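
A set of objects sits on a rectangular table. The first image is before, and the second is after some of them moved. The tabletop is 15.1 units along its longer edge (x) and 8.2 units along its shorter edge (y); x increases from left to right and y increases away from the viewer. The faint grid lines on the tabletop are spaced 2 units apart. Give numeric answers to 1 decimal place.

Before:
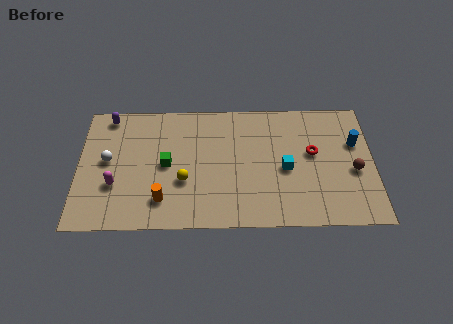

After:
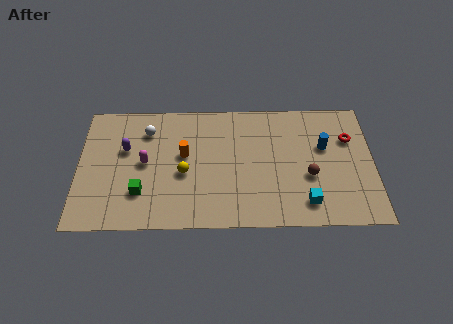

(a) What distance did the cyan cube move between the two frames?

2.4

The cyan cube moved from about (10.6, 3.7) to (11.6, 1.5), a distance of √(1.0² + 2.2²) ≈ 2.4.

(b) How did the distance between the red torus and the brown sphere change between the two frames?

+0.8

Before: roughly 2.4 units apart; after: 3.2. That's 0.8 units further apart.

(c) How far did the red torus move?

2.1

The red torus was near (12.0, 4.7) before and (13.9, 5.6) after, so it travelled √(1.9² + 0.9²) ≈ 2.1 units.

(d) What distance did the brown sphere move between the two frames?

2.3

The brown sphere moved from about (14.1, 3.5) to (11.8, 3.2), a distance of √(2.3² + 0.3²) ≈ 2.3.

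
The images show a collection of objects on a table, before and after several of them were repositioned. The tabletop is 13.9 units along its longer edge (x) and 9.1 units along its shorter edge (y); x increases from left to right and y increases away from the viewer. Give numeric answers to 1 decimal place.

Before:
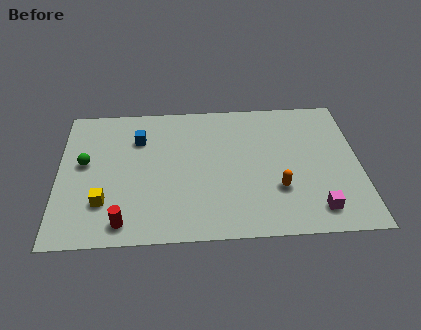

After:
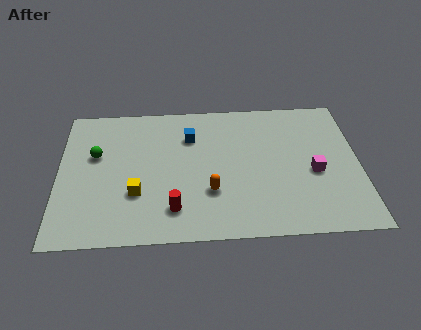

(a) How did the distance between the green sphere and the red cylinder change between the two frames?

+0.9

The distance was about 4.3 in the first image and 5.2 in the second, so they moved 0.9 units further apart.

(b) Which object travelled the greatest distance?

the orange capsule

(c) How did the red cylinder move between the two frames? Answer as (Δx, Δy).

(2.3, 0.7)

The red cylinder was at about (3.0, 1.2) and moved to about (5.3, 1.9).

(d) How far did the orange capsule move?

3.1

The orange capsule moved from about (10.1, 2.9) to (7.0, 2.9), a distance of √(3.1² + 0.0²) ≈ 3.1.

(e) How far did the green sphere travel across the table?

0.7

The green sphere moved from about (1.2, 5.1) to (1.7, 5.6), a distance of √(0.5² + 0.5²) ≈ 0.7.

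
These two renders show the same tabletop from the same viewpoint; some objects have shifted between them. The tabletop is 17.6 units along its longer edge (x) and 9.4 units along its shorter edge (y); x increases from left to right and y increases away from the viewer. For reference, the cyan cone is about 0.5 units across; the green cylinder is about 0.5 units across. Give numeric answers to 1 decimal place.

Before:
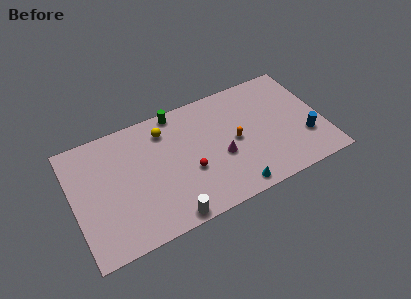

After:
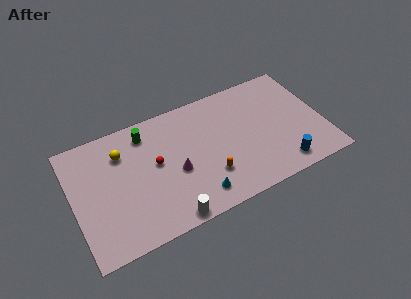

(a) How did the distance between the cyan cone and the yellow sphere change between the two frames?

-0.5

The distance was about 7.7 in the first image and 7.2 in the second, so they moved 0.5 units closer together.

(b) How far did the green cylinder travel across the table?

2.4

From (7.7, 8.6) to (5.4, 7.8), the green cylinder covered √(2.3² + 0.8²) ≈ 2.4 units.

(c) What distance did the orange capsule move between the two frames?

2.8

The orange capsule was near (11.4, 4.6) before and (9.3, 2.7) after, so it travelled √(2.1² + 1.9²) ≈ 2.8 units.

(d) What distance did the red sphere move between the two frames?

2.7

The red sphere was near (8.0, 3.6) before and (5.8, 5.2) after, so it travelled √(2.2² + 1.6²) ≈ 2.7 units.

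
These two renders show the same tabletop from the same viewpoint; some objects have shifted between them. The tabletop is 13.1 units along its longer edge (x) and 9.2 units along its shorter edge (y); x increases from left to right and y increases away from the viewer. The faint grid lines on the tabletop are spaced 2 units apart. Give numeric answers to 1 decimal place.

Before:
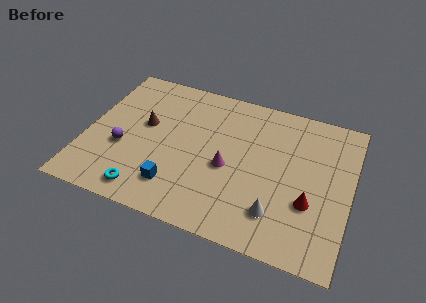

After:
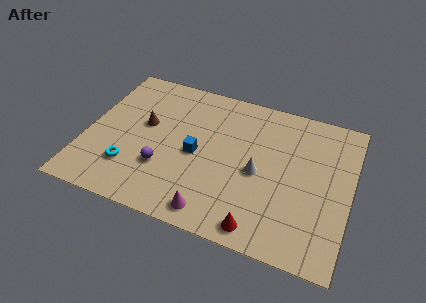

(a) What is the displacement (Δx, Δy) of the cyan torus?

(-0.9, 1.2)

From the two frames, the cyan torus sits at roughly (3.3, 1.2) before and (2.4, 2.4) after.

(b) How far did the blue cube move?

2.4

The blue cube was near (4.7, 2.0) before and (5.5, 4.3) after, so it travelled √(0.8² + 2.3²) ≈ 2.4 units.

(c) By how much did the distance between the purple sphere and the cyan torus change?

-1.0

The distance was about 2.7 in the first image and 1.7 in the second, so they moved 1.0 units closer together.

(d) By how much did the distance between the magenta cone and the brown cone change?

+1.2

The distance was about 4.5 in the first image and 5.7 in the second, so they moved 1.2 units further apart.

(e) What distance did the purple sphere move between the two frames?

2.2

The purple sphere moved from about (1.9, 3.5) to (4.0, 2.9), a distance of √(2.1² + 0.6²) ≈ 2.2.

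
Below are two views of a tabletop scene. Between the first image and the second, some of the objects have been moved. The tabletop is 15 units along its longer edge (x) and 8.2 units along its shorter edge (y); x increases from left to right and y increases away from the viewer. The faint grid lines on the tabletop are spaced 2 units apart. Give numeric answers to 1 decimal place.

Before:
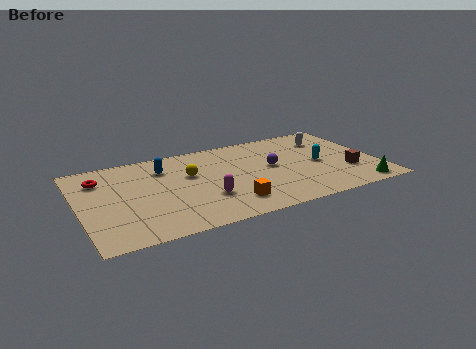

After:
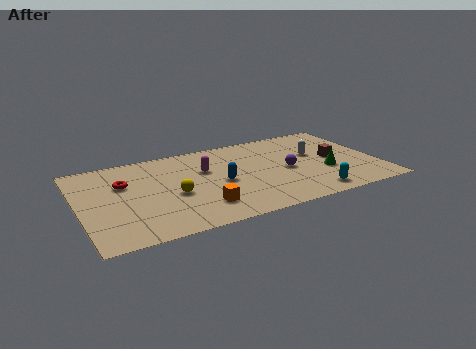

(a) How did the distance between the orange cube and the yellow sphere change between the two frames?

-1.8

Before: roughly 3.8 units apart; after: 2.0. That's 1.8 units closer together.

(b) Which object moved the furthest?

the blue capsule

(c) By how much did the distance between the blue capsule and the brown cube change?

-3.8

They were about 9.7 units apart before and 5.9 after — 3.8 units closer together.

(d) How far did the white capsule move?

1.6

The white capsule was near (12.9, 6.2) before and (12.0, 4.9) after, so it travelled √(0.9² + 1.3²) ≈ 1.6 units.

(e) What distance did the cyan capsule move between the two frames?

2.9

The cyan capsule was near (12.1, 3.9) before and (11.3, 1.1) after, so it travelled √(0.8² + 2.8²) ≈ 2.9 units.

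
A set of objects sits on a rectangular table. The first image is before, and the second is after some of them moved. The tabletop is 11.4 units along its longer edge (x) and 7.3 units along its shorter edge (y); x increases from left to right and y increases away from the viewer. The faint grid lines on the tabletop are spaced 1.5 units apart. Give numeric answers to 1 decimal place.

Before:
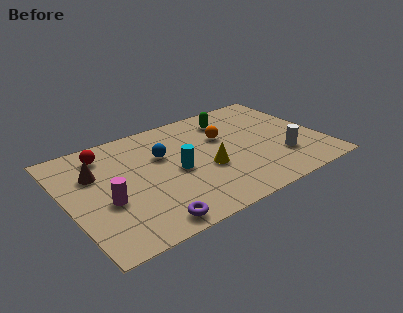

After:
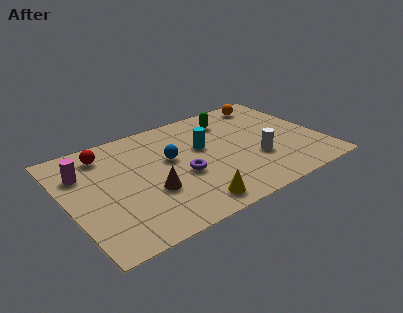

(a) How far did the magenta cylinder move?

2.4

The magenta cylinder moved from about (1.6, 2.9) to (0.9, 5.2), a distance of √(0.7² + 2.3²) ≈ 2.4.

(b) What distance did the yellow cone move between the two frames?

2.2

From (6.1, 2.9) to (5.0, 1.0), the yellow cone covered √(1.1² + 1.9²) ≈ 2.2 units.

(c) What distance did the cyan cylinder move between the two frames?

1.7

From (4.8, 3.4) to (6.2, 4.4), the cyan cylinder covered √(1.4² + 1.0²) ≈ 1.7 units.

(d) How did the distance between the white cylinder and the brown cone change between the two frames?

-3.7

The distance was about 8.5 in the first image and 4.8 in the second, so they moved 3.7 units closer together.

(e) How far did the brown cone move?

3.1

The brown cone moved from about (1.4, 4.9) to (3.5, 2.6), a distance of √(2.1² + 2.3²) ≈ 3.1.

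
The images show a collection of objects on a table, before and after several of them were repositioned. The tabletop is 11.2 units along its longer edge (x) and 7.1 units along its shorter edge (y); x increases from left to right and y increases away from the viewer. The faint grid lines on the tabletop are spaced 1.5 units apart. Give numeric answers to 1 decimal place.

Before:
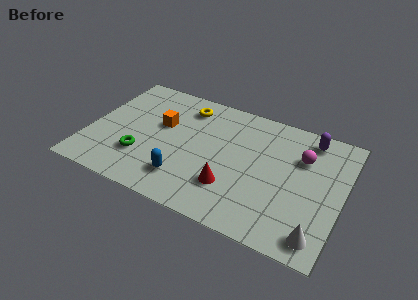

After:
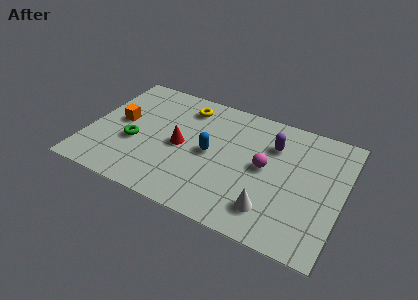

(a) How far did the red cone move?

2.8

The red cone moved from about (6.5, 2.0) to (4.1, 3.4), a distance of √(2.4² + 1.4²) ≈ 2.8.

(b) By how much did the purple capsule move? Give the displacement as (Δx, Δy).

(-1.5, -1.0)

The purple capsule started near (9.5, 6.1) and ended near (8.0, 5.1).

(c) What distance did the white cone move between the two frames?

2.2

The white cone was near (10.4, 1.0) before and (8.3, 1.5) after, so it travelled √(2.1² + 0.5²) ≈ 2.2 units.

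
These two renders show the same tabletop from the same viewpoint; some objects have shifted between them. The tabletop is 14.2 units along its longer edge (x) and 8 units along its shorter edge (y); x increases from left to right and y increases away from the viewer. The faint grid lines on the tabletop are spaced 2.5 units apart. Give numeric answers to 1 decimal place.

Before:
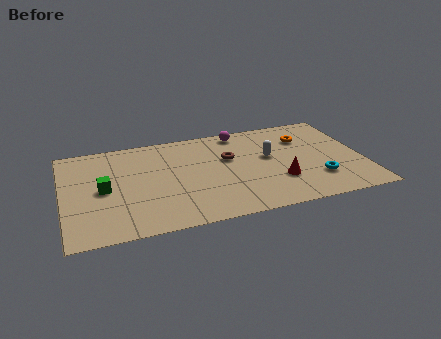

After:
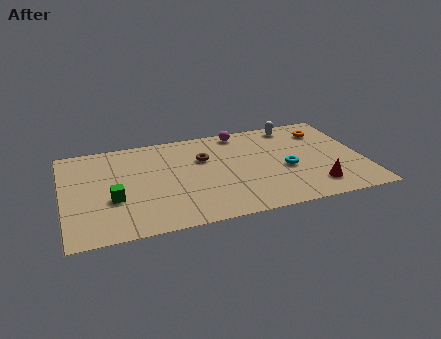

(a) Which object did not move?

the magenta sphere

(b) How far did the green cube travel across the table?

1.0

The green cube was near (1.9, 3.9) before and (2.3, 3.0) after, so it travelled √(0.4² + 0.9²) ≈ 1.0 units.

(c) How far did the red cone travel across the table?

1.8

From (10.1, 2.5) to (11.7, 1.6), the red cone covered √(1.6² + 0.9²) ≈ 1.8 units.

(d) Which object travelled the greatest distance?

the white capsule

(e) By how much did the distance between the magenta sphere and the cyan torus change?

-1.7

The distance was about 5.9 in the first image and 4.2 in the second, so they moved 1.7 units closer together.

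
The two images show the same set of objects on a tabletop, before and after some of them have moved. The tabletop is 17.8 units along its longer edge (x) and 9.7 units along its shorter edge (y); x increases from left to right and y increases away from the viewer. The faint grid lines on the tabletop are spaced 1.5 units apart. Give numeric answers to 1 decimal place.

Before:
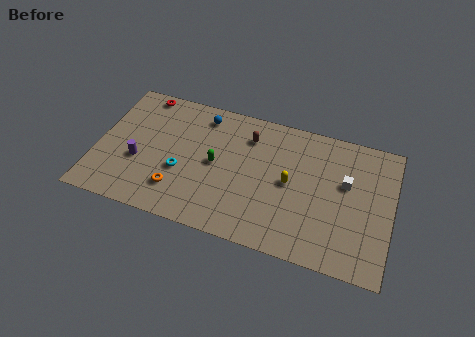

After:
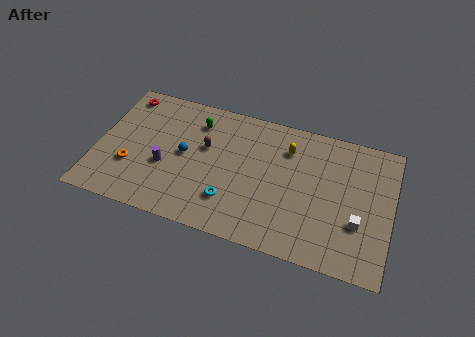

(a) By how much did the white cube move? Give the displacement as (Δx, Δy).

(0.9, -2.6)

From the two frames, the white cube sits at roughly (15.0, 5.9) before and (15.9, 3.3) after.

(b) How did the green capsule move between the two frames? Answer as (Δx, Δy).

(-1.4, 2.7)

The green capsule was at about (7.2, 4.9) and moved to about (5.8, 7.6).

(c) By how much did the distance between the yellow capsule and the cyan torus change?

-0.9

Before: roughly 6.6 units apart; after: 5.7. That's 0.9 units closer together.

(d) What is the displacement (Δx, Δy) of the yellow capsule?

(-0.3, 2.4)

The yellow capsule was at about (11.7, 4.9) and moved to about (11.4, 7.3).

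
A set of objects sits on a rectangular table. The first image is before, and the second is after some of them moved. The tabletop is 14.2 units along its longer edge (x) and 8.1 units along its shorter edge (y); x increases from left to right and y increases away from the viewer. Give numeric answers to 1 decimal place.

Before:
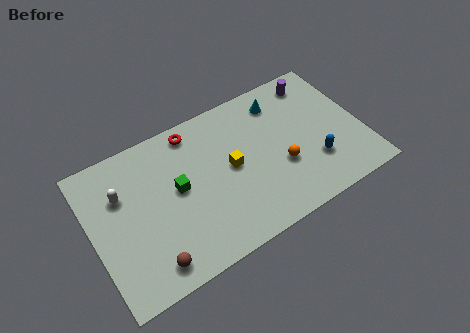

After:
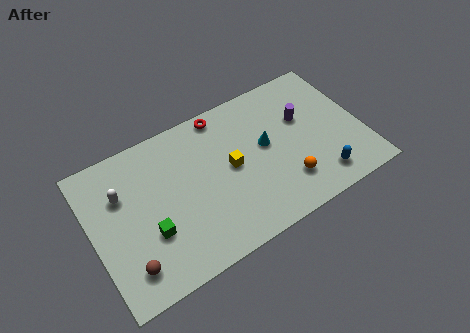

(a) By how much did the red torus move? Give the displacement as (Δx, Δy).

(1.6, 0.2)

From the two frames, the red torus sits at roughly (5.7, 7.1) before and (7.3, 7.3) after.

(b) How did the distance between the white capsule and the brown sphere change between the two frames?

-0.5

The distance was about 4.4 in the first image and 3.9 in the second, so they moved 0.5 units closer together.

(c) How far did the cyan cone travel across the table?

2.4

From (10.3, 6.6) to (9.2, 4.5), the cyan cone covered √(1.1² + 2.1²) ≈ 2.4 units.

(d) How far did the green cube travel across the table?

2.3

From (4.5, 4.4) to (2.8, 2.8), the green cube covered √(1.7² + 1.6²) ≈ 2.3 units.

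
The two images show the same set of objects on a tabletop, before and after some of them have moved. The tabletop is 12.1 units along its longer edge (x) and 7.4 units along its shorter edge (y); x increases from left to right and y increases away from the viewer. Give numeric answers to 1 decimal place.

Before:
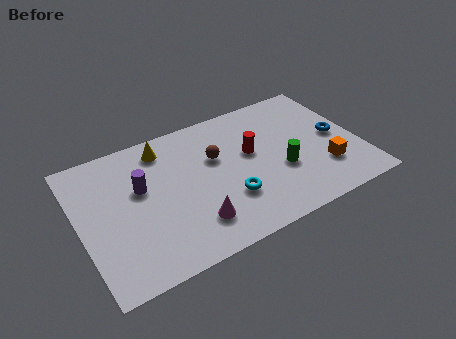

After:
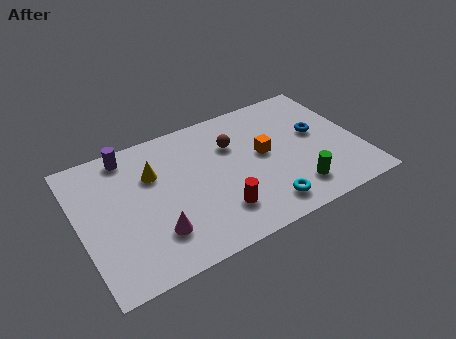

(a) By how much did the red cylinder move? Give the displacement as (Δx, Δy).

(-1.8, -2.5)

The red cylinder started near (7.5, 4.3) and ended near (5.7, 1.8).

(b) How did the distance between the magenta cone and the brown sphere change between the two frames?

+1.7

Before: roughly 3.3 units apart; after: 5.0. That's 1.7 units further apart.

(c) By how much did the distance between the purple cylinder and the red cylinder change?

+0.9

Before: roughly 4.8 units apart; after: 5.7. That's 0.9 units further apart.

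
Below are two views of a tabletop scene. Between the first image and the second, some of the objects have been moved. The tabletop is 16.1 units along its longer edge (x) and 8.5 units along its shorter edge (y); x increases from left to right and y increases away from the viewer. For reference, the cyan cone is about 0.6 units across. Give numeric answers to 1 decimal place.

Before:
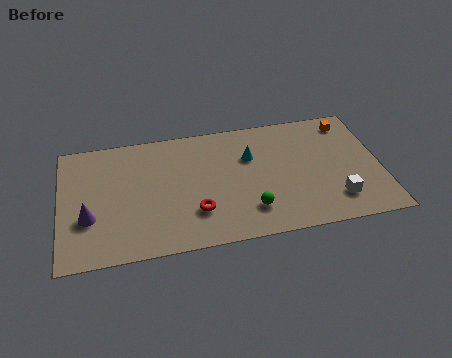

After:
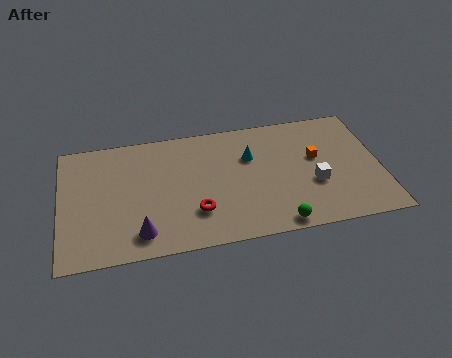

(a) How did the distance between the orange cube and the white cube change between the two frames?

-3.6

Before: roughly 5.4 units apart; after: 1.8. That's 3.6 units closer together.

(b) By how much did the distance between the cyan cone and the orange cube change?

-1.9

The distance was about 5.3 in the first image and 3.4 in the second, so they moved 1.9 units closer together.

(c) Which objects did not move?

the cyan cone and the red torus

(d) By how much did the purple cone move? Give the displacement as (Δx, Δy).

(2.5, -1.5)

The purple cone was at about (1.4, 3.0) and moved to about (3.9, 1.5).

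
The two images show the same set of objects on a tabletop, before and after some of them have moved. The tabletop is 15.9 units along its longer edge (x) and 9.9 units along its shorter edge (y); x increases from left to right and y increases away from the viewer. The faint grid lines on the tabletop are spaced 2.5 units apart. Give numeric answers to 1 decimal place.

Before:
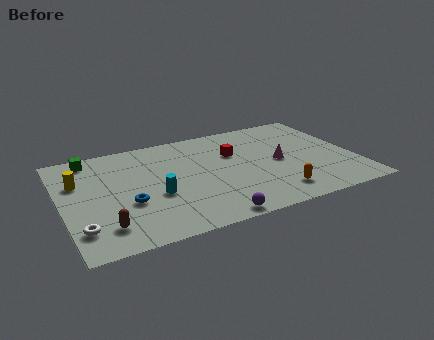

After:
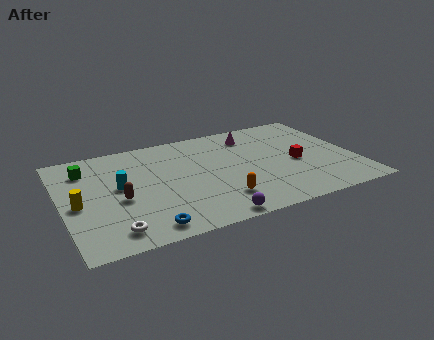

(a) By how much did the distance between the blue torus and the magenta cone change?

+1.0

Before: roughly 8.5 units apart; after: 9.5. That's 1.0 units further apart.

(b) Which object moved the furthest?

the red cube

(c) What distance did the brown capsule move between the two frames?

2.4

From (2.0, 2.0) to (3.0, 4.2), the brown capsule covered √(1.0² + 2.2²) ≈ 2.4 units.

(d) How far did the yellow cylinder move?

2.1

From (1.0, 6.6) to (0.8, 4.5), the yellow cylinder covered √(0.2² + 2.1²) ≈ 2.1 units.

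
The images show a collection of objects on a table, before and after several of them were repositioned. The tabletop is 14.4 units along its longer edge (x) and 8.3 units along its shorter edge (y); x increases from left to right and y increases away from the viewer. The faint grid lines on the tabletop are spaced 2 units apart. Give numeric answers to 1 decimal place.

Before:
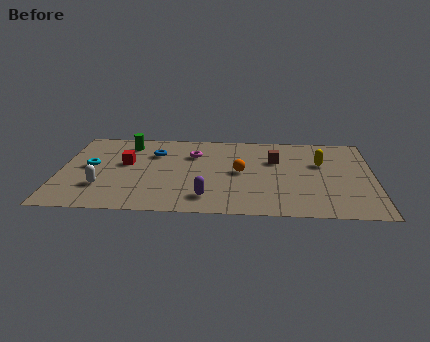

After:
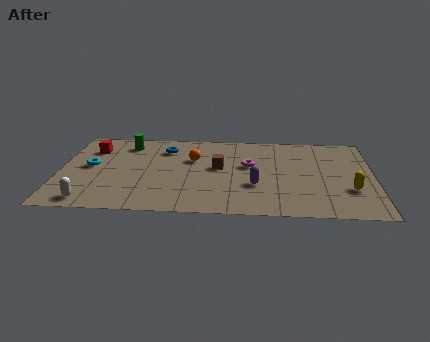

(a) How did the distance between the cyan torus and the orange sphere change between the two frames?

-2.1

The distance was about 6.9 in the first image and 4.8 in the second, so they moved 2.1 units closer together.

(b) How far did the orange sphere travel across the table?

2.5

The orange sphere moved from about (8.3, 4.2) to (6.1, 5.4), a distance of √(2.2² + 1.2²) ≈ 2.5.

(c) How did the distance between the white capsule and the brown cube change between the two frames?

-1.7

Before: roughly 8.5 units apart; after: 6.8. That's 1.7 units closer together.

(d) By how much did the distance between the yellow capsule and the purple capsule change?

-2.1

The distance was about 6.4 in the first image and 4.3 in the second, so they moved 2.1 units closer together.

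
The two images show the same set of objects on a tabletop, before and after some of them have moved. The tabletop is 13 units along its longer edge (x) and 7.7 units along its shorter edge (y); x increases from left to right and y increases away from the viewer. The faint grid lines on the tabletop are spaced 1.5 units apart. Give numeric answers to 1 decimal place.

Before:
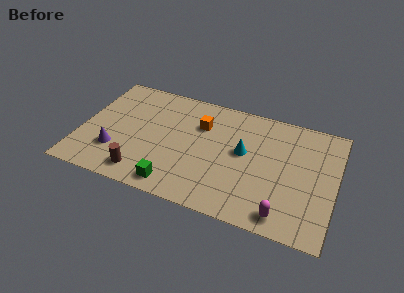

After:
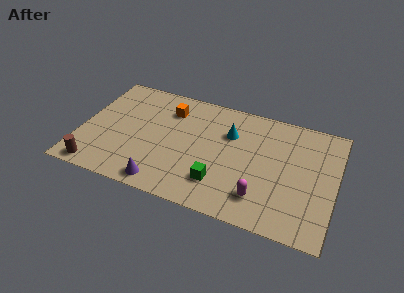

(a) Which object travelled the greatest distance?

the purple cone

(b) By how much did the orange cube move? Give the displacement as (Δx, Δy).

(-1.7, 0.5)

From the two frames, the orange cube sits at roughly (6.0, 5.4) before and (4.3, 5.9) after.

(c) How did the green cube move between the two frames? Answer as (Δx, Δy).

(2.2, 0.9)

The green cube started near (5.1, 1.0) and ended near (7.3, 1.9).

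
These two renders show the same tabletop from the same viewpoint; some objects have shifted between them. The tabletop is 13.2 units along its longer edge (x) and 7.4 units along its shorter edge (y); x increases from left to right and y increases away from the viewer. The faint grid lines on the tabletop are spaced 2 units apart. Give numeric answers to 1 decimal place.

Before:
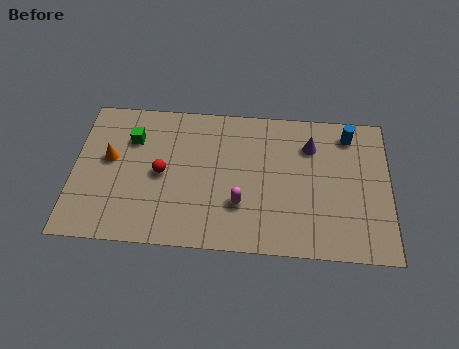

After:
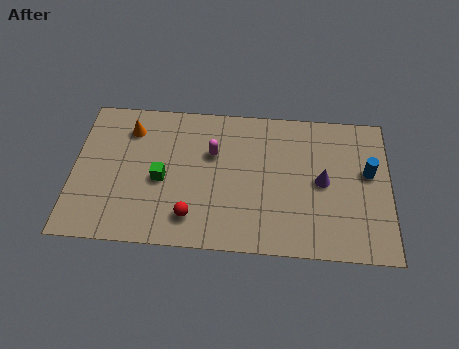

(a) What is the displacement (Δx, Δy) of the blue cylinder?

(0.8, -1.9)

The blue cylinder started near (11.5, 6.2) and ended near (12.3, 4.3).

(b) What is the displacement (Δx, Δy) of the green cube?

(1.3, -2.0)

The green cube was at about (2.4, 5.3) and moved to about (3.7, 3.3).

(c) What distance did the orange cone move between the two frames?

1.8

The orange cone was near (1.5, 4.2) before and (2.3, 5.8) after, so it travelled √(0.8² + 1.6²) ≈ 1.8 units.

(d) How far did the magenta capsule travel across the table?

2.8

The magenta capsule was near (7.0, 2.3) before and (5.8, 4.8) after, so it travelled √(1.2² + 2.5²) ≈ 2.8 units.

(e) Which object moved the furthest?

the magenta capsule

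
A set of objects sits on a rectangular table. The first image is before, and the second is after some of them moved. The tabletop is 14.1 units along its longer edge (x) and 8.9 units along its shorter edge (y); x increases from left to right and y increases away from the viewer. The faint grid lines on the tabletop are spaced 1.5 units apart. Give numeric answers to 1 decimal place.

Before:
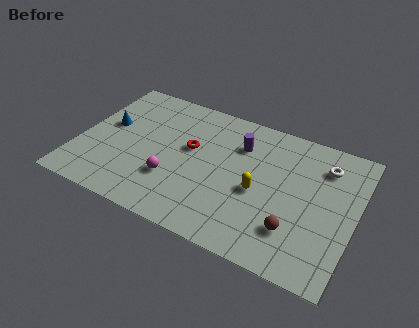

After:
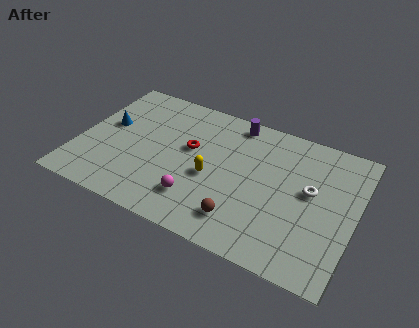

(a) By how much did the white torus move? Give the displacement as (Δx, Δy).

(-0.5, -1.9)

The white torus started near (12.3, 6.9) and ended near (11.8, 5.0).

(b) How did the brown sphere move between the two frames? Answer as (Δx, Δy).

(-2.6, -0.5)

From the two frames, the brown sphere sits at roughly (11.3, 2.3) before and (8.7, 1.8) after.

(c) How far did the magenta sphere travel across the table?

1.6

From (5.0, 2.8) to (6.4, 2.1), the magenta sphere covered √(1.4² + 0.7²) ≈ 1.6 units.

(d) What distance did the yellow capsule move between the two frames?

2.4

The yellow capsule was near (9.3, 3.9) before and (6.9, 3.8) after, so it travelled √(2.4² + 0.1²) ≈ 2.4 units.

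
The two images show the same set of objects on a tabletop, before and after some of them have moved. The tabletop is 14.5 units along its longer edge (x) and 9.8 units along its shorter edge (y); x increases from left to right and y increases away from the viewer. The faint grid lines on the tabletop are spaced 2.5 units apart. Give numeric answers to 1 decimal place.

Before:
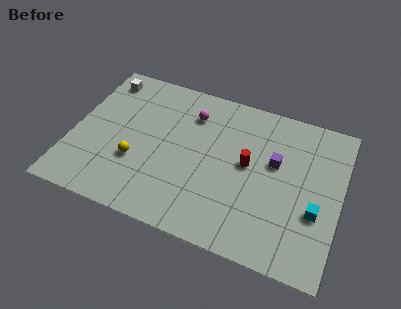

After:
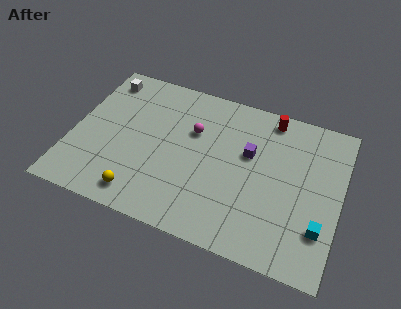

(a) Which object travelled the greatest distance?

the red cylinder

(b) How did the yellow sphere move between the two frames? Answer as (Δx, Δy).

(0.5, -2.0)

The yellow sphere started near (3.6, 3.4) and ended near (4.1, 1.4).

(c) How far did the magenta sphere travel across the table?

1.1

From (6.2, 7.5) to (6.4, 6.4), the magenta sphere covered √(0.2² + 1.1²) ≈ 1.1 units.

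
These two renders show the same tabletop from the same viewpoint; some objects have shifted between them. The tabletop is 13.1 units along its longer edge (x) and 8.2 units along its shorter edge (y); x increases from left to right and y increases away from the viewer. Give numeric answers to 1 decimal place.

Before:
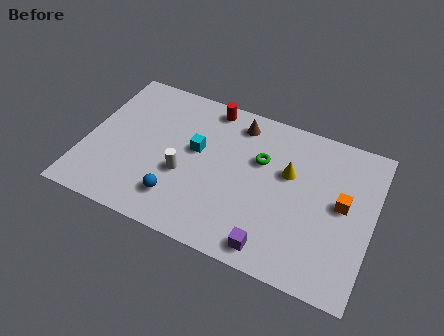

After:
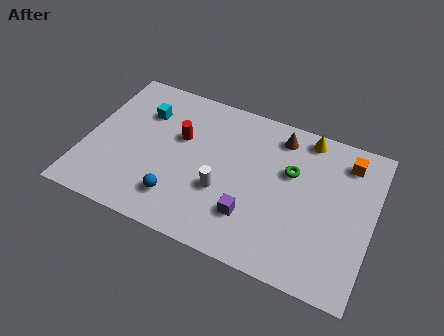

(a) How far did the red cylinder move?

2.5

The red cylinder was near (5.3, 7.3) before and (4.2, 5.1) after, so it travelled √(1.1² + 2.2²) ≈ 2.5 units.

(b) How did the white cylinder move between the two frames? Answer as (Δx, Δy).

(1.8, -0.2)

The white cylinder was at about (4.6, 3.2) and moved to about (6.4, 3.0).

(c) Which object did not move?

the blue sphere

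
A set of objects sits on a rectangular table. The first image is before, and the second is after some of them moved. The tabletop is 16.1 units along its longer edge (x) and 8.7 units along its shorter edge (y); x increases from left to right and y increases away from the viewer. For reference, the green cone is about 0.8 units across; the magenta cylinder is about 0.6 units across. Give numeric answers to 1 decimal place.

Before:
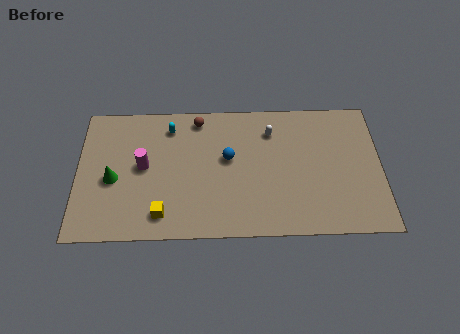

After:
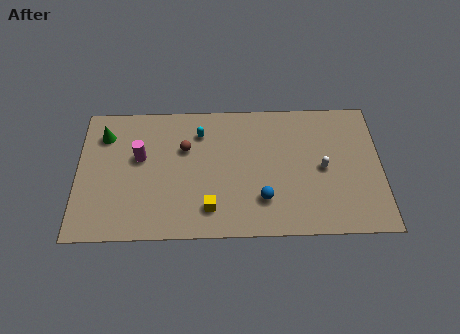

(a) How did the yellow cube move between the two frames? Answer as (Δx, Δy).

(2.5, 0.3)

The yellow cube started near (4.5, 1.5) and ended near (7.0, 1.8).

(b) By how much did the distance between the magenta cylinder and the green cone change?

+0.6

They were about 1.8 units apart before and 2.4 after — 0.6 units further apart.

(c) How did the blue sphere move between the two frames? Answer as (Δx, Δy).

(1.8, -2.7)

The blue sphere was at about (8.0, 5.0) and moved to about (9.8, 2.3).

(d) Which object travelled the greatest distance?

the white capsule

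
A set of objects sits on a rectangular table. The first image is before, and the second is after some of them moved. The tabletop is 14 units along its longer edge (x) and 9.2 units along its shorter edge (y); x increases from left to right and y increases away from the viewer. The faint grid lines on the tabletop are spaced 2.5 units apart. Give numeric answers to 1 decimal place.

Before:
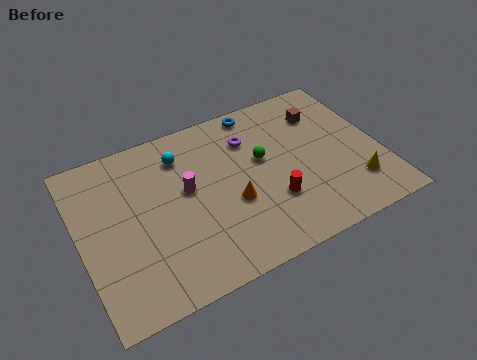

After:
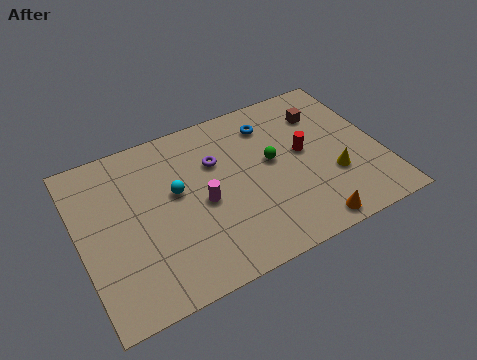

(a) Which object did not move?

the brown cube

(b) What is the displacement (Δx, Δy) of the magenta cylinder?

(0.6, -1.0)

The magenta cylinder was at about (5.0, 5.2) and moved to about (5.6, 4.2).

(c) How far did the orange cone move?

4.2

From (6.9, 3.6) to (10.1, 0.9), the orange cone covered √(3.2² + 2.7²) ≈ 4.2 units.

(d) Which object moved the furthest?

the orange cone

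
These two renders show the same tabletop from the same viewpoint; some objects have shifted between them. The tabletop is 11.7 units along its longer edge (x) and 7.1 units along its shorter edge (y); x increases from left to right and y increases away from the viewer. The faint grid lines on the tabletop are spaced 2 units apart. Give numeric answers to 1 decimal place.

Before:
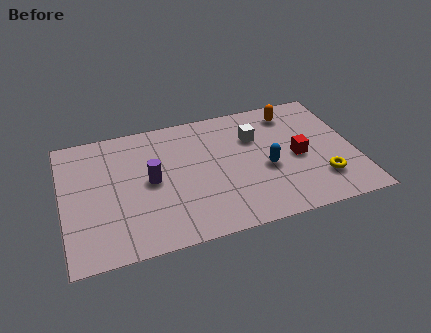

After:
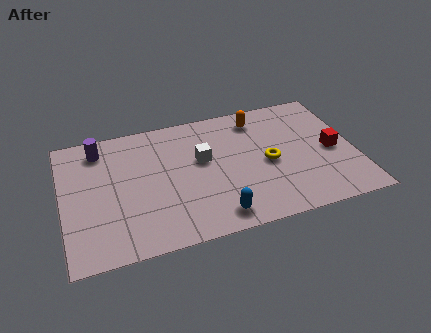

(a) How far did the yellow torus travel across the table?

2.5

From (10.2, 1.8) to (8.2, 3.3), the yellow torus covered √(2.0² + 1.5²) ≈ 2.5 units.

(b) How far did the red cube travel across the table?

1.4

The red cube moved from about (9.4, 3.3) to (10.8, 3.3), a distance of √(1.4² + 0.0²) ≈ 1.4.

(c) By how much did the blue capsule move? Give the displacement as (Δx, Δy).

(-2.2, -2.0)

From the two frames, the blue capsule sits at roughly (8.1, 3.0) before and (5.9, 1.0) after.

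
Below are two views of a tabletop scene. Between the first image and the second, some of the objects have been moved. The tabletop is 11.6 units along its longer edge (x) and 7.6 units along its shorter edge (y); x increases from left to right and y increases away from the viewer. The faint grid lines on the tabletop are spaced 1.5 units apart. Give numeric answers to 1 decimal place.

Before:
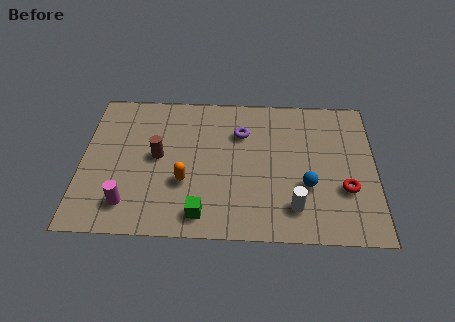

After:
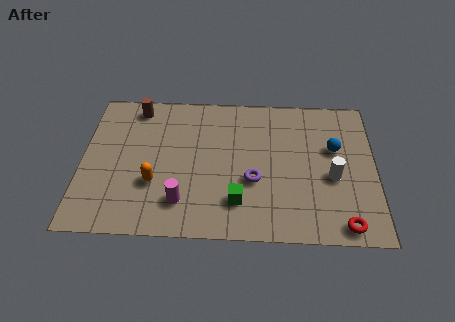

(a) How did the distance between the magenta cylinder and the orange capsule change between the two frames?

-1.1

They were about 2.5 units apart before and 1.4 after — 1.1 units closer together.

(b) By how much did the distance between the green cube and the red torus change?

-1.6

The distance was about 5.8 in the first image and 4.2 in the second, so they moved 1.6 units closer together.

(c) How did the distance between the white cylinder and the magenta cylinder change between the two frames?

-0.4

The distance was about 6.5 in the first image and 6.1 in the second, so they moved 0.4 units closer together.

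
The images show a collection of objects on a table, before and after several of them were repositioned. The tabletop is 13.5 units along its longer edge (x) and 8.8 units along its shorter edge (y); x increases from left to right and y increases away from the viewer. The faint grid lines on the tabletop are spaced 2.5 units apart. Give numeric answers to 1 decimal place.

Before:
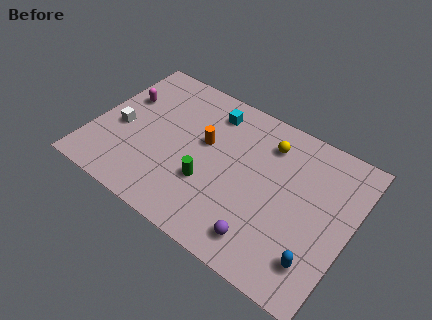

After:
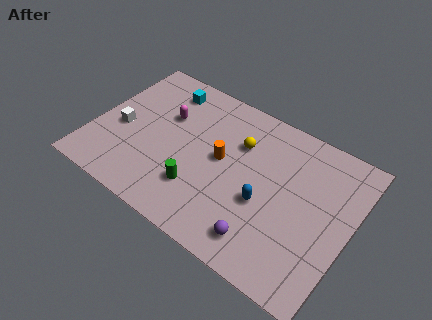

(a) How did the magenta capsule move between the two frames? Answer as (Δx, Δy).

(2.3, 0.0)

The magenta capsule started near (1.2, 5.7) and ended near (3.5, 5.7).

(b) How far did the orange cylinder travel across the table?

1.1

From (5.7, 5.2) to (6.7, 4.7), the orange cylinder covered √(1.0² + 0.5²) ≈ 1.1 units.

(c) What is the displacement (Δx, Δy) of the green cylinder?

(-0.4, -0.6)

From the two frames, the green cylinder sits at roughly (6.3, 3.0) before and (5.9, 2.4) after.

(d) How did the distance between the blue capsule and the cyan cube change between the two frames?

-1.2

Before: roughly 8.4 units apart; after: 7.2. That's 1.2 units closer together.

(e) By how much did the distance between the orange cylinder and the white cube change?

+0.9

They were about 4.5 units apart before and 5.4 after — 0.9 units further apart.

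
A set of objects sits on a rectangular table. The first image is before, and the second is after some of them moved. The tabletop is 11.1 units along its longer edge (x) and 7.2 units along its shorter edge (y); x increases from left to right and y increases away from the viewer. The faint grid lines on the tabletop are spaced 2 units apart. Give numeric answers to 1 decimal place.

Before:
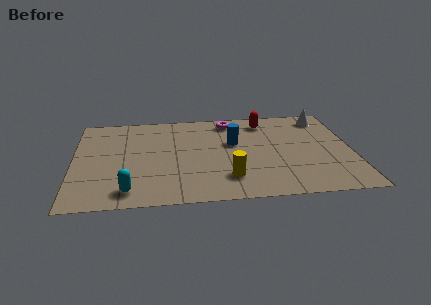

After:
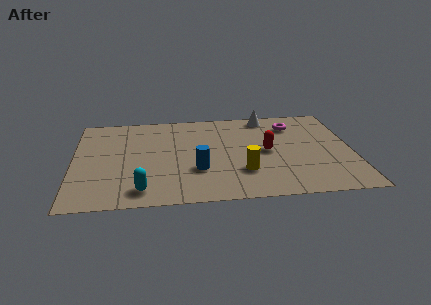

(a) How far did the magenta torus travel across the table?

2.6

From (6.3, 6.2) to (8.8, 5.6), the magenta torus covered √(2.5² + 0.6²) ≈ 2.6 units.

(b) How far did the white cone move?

2.3

The white cone moved from about (10.1, 6.1) to (7.8, 6.4), a distance of √(2.3² + 0.3²) ≈ 2.3.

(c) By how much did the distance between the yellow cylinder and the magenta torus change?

-0.4

They were about 4.5 units apart before and 4.1 after — 0.4 units closer together.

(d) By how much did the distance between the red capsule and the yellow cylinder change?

-2.8

Before: roughly 4.6 units apart; after: 1.8. That's 2.8 units closer together.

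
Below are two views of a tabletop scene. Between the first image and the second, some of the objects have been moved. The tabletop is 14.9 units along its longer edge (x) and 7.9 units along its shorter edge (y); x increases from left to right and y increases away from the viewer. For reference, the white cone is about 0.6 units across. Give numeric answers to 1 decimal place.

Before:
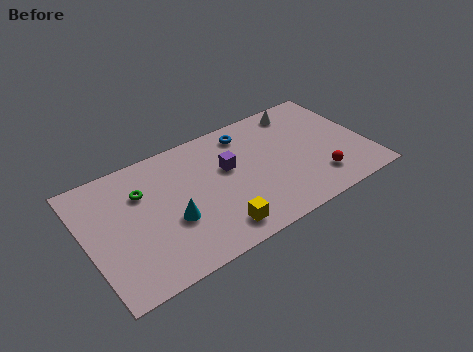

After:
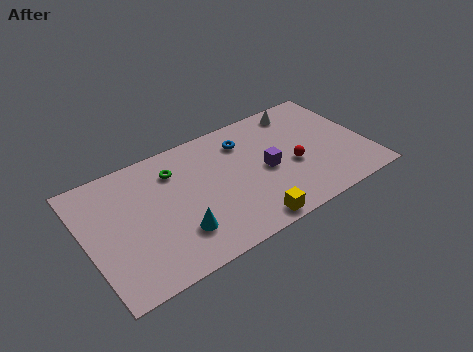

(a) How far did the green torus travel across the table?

1.9

From (3.1, 5.5) to (4.9, 6.0), the green torus covered √(1.8² + 0.5²) ≈ 1.9 units.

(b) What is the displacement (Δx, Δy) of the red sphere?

(-1.1, 1.5)

From the two frames, the red sphere sits at roughly (12.0, 1.8) before and (10.9, 3.3) after.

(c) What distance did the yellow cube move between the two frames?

1.7

From (6.4, 1.3) to (8.0, 0.8), the yellow cube covered √(1.6² + 0.5²) ≈ 1.7 units.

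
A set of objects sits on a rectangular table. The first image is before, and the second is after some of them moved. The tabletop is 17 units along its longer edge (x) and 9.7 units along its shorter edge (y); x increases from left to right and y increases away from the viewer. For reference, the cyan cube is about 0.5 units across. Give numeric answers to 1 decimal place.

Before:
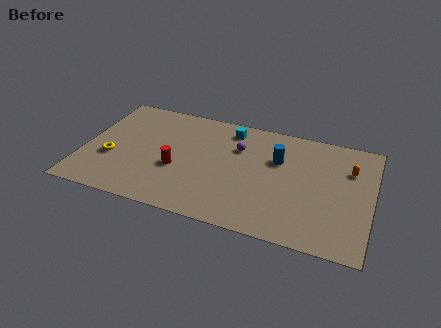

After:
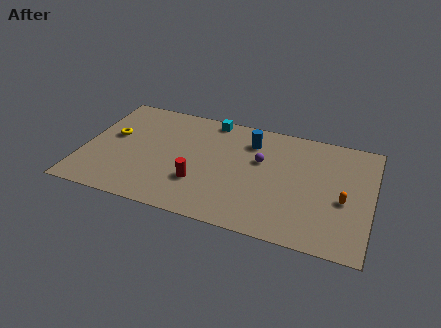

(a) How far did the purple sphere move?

1.6

The purple sphere moved from about (9.0, 6.7) to (10.4, 6.0), a distance of √(1.4² + 0.7²) ≈ 1.6.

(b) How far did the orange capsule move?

2.7

From (15.6, 6.8) to (15.4, 4.1), the orange capsule covered √(0.2² + 2.7²) ≈ 2.7 units.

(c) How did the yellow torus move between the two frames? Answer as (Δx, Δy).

(-0.1, 2.0)

From the two frames, the yellow torus sits at roughly (1.7, 3.6) before and (1.6, 5.6) after.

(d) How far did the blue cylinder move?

2.0

The blue cylinder was near (11.4, 6.4) before and (9.7, 7.5) after, so it travelled √(1.7² + 1.1²) ≈ 2.0 units.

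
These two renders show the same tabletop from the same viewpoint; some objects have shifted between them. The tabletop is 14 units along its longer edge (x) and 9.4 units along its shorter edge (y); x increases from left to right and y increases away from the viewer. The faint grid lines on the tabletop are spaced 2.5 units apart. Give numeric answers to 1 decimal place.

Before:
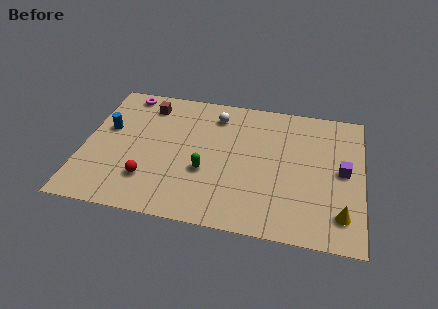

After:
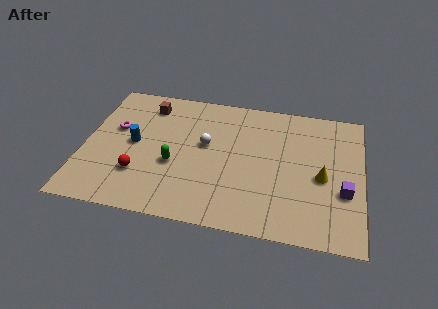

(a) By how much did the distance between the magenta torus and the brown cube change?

+1.1

They were about 1.4 units apart before and 2.5 after — 1.1 units further apart.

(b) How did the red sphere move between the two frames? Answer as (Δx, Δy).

(-0.5, 0.3)

From the two frames, the red sphere sits at roughly (3.4, 2.4) before and (2.9, 2.7) after.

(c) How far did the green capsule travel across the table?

1.6

The green capsule was near (6.2, 3.5) before and (4.6, 3.7) after, so it travelled √(1.6² + 0.2²) ≈ 1.6 units.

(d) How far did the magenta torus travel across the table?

2.7

The magenta torus was near (1.8, 8.4) before and (1.5, 5.7) after, so it travelled √(0.3² + 2.7²) ≈ 2.7 units.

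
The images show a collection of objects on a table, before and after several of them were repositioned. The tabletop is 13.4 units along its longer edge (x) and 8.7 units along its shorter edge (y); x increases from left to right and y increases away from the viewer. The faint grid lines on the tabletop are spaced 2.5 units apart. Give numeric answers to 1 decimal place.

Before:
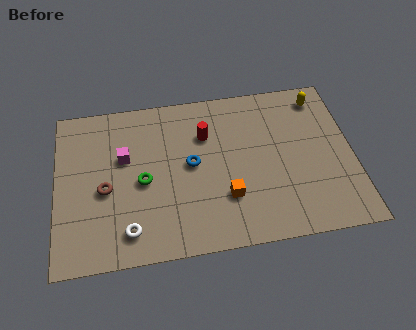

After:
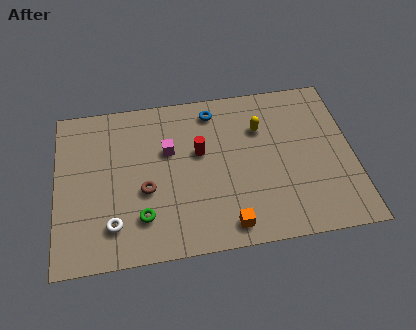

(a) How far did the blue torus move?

3.0

The blue torus moved from about (6.1, 4.6) to (7.2, 7.4), a distance of √(1.1² + 2.8²) ≈ 3.0.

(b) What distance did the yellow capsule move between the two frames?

3.1

The yellow capsule was near (12.1, 7.4) before and (9.3, 6.1) after, so it travelled √(2.8² + 1.3²) ≈ 3.1 units.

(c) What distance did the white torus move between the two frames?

0.8

From (3.2, 1.5) to (2.5, 1.9), the white torus covered √(0.7² + 0.4²) ≈ 0.8 units.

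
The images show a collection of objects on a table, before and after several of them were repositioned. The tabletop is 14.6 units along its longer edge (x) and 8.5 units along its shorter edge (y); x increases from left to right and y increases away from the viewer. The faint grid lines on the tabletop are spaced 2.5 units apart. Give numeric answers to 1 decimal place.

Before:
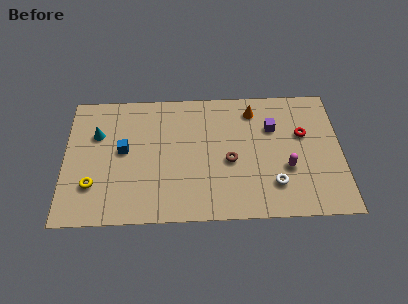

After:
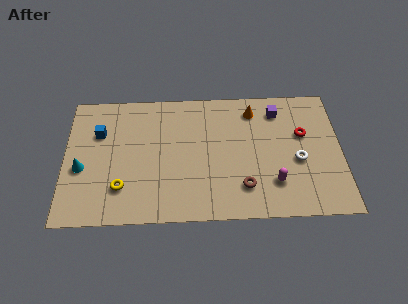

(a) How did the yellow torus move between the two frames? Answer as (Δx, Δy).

(1.5, -0.2)

From the two frames, the yellow torus sits at roughly (1.5, 2.4) before and (3.0, 2.2) after.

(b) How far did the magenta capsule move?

1.1

The magenta capsule was near (11.7, 3.1) before and (11.0, 2.2) after, so it travelled √(0.7² + 0.9²) ≈ 1.1 units.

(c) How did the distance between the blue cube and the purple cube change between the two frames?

+1.6

They were about 8.0 units apart before and 9.6 after — 1.6 units further apart.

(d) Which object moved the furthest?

the cyan cone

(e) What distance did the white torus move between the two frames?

2.0

From (11.0, 2.1) to (12.3, 3.6), the white torus covered √(1.3² + 1.5²) ≈ 2.0 units.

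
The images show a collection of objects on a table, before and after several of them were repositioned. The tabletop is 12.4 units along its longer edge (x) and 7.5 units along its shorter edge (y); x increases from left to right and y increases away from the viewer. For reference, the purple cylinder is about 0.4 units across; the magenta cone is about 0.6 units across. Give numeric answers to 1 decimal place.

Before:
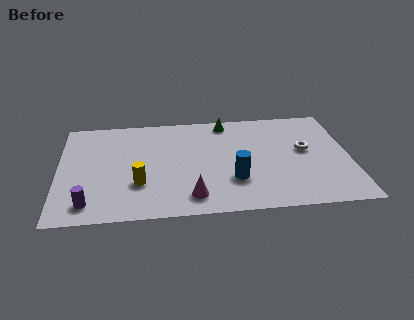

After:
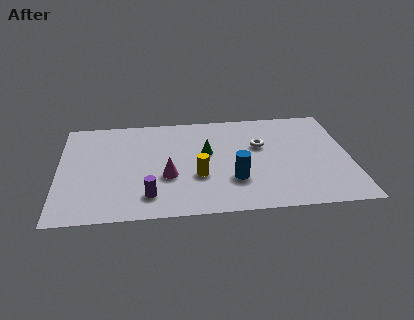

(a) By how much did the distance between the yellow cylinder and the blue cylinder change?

-2.4

Before: roughly 4.0 units apart; after: 1.6. That's 2.4 units closer together.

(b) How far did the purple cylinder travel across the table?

2.5

The purple cylinder was near (1.3, 1.2) before and (3.8, 1.5) after, so it travelled √(2.5² + 0.3²) ≈ 2.5 units.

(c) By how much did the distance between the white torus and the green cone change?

-1.8

Before: roughly 4.1 units apart; after: 2.3. That's 1.8 units closer together.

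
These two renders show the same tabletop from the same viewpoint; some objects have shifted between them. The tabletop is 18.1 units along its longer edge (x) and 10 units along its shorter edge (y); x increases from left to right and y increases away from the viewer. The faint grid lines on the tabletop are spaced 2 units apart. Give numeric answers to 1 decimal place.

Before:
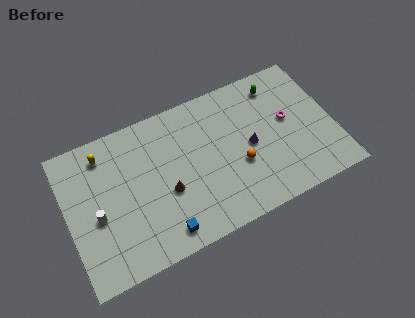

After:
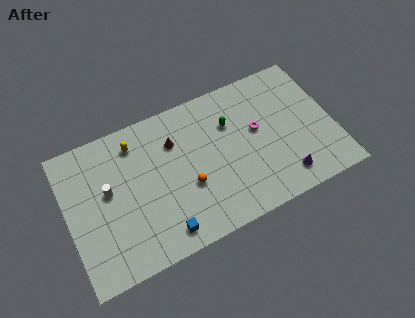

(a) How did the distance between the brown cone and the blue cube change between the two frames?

+3.3

The distance was about 2.7 in the first image and 6.0 in the second, so they moved 3.3 units further apart.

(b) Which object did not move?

the blue cube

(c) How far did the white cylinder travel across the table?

1.7

The white cylinder was near (1.9, 4.3) before and (2.8, 5.7) after, so it travelled √(0.9² + 1.4²) ≈ 1.7 units.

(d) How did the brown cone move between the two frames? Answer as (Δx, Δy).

(0.9, 3.2)

The brown cone started near (6.6, 4.0) and ended near (7.5, 7.2).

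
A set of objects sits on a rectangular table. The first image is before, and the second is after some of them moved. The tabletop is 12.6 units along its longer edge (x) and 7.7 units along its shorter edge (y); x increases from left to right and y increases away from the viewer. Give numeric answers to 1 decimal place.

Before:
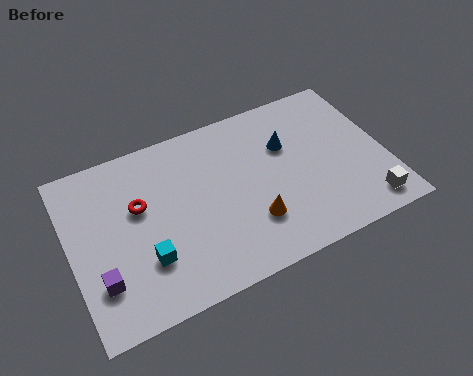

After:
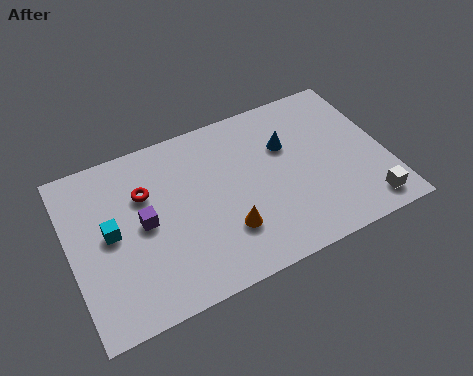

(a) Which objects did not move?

the white cube and the blue cone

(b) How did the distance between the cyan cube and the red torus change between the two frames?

-0.5

The distance was about 2.4 in the first image and 1.9 in the second, so they moved 0.5 units closer together.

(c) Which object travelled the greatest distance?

the purple cube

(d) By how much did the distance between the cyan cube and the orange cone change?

+0.6

They were about 4.2 units apart before and 4.8 after — 0.6 units further apart.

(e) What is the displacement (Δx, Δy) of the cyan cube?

(-1.2, 1.7)

The cyan cube started near (2.8, 2.3) and ended near (1.6, 4.0).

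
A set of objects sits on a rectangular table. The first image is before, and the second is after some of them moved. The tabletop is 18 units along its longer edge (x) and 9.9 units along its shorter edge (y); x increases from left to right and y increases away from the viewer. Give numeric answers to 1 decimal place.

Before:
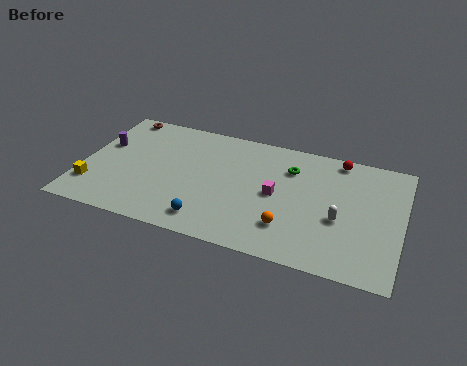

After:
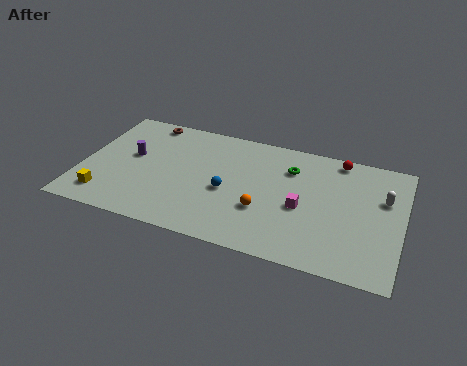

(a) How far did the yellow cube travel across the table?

1.0

The yellow cube was near (0.8, 2.4) before and (1.6, 1.8) after, so it travelled √(0.8² + 0.6²) ≈ 1.0 units.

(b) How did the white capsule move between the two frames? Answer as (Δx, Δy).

(2.3, 2.4)

The white capsule started near (14.6, 4.0) and ended near (16.9, 6.4).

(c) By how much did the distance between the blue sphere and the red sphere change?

-2.4

The distance was about 9.9 in the first image and 7.5 in the second, so they moved 2.4 units closer together.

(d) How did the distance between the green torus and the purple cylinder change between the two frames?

-1.6

Before: roughly 10.7 units apart; after: 9.1. That's 1.6 units closer together.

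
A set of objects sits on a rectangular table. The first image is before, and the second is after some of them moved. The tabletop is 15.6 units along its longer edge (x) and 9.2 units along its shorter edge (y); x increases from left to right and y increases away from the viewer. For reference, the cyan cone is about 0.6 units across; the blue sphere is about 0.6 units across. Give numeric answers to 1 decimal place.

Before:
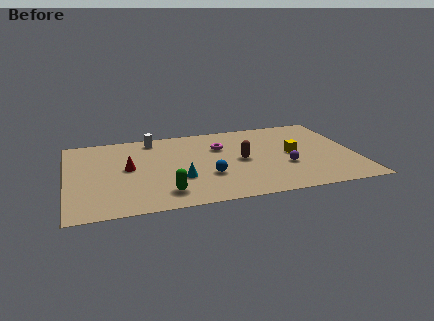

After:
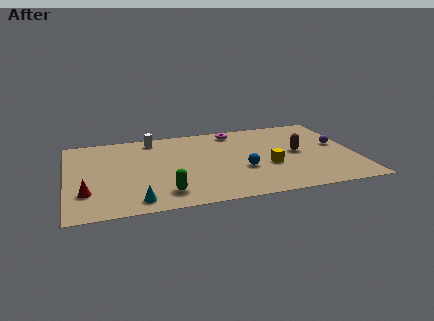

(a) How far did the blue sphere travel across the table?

1.9

The blue sphere moved from about (7.5, 3.1) to (9.4, 3.4), a distance of √(1.9² + 0.3²) ≈ 1.9.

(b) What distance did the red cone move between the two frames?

3.3

The red cone was near (3.3, 4.9) before and (1.0, 2.6) after, so it travelled √(2.3² + 2.3²) ≈ 3.3 units.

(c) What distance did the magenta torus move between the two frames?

1.9

The magenta torus moved from about (8.4, 6.3) to (9.3, 8.0), a distance of √(0.9² + 1.7²) ≈ 1.9.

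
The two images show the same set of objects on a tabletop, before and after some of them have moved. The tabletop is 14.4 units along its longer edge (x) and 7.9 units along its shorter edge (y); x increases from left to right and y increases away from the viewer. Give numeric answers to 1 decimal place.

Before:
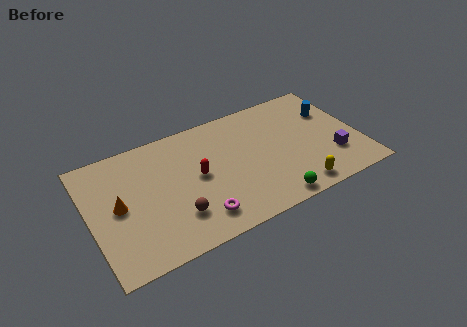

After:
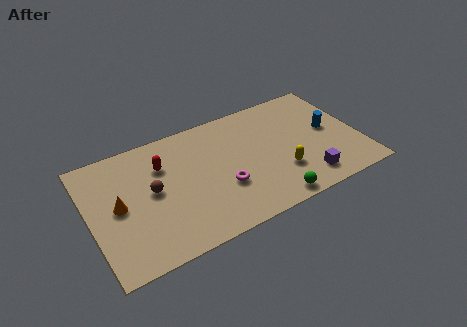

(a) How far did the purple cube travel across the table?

1.8

From (12.8, 2.3) to (11.2, 1.4), the purple cube covered √(1.6² + 0.9²) ≈ 1.8 units.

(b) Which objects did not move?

the orange cone and the green sphere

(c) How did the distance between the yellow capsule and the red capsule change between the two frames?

+1.0

The distance was about 5.8 in the first image and 6.8 in the second, so they moved 1.0 units further apart.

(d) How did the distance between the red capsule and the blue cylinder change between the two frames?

+1.4

They were about 7.6 units apart before and 9.0 after — 1.4 units further apart.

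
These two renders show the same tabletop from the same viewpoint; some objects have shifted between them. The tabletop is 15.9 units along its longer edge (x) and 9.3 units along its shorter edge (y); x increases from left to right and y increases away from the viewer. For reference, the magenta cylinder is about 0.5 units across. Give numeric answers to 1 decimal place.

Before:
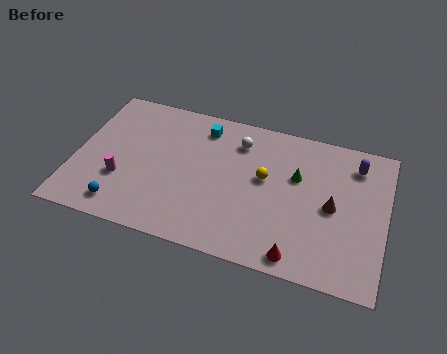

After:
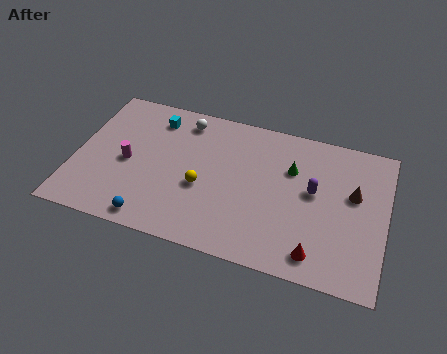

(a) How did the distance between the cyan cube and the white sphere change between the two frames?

-0.4

Before: roughly 1.9 units apart; after: 1.5. That's 0.4 units closer together.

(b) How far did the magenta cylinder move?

1.2

From (2.5, 3.1) to (2.7, 4.3), the magenta cylinder covered √(0.2² + 1.2²) ≈ 1.2 units.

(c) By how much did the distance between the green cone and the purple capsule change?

-1.7

Before: roughly 3.3 units apart; after: 1.6. That's 1.7 units closer together.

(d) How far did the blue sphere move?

1.6

From (2.7, 1.4) to (4.3, 1.0), the blue sphere covered √(1.6² + 0.4²) ≈ 1.6 units.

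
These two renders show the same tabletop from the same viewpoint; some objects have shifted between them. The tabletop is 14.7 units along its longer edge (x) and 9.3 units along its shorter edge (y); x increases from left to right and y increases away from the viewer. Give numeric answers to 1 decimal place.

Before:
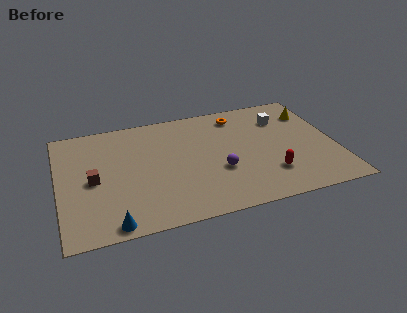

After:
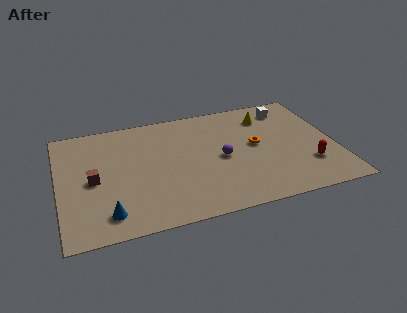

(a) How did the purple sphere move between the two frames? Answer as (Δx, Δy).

(0.2, 1.0)

The purple sphere was at about (8.4, 3.4) and moved to about (8.6, 4.4).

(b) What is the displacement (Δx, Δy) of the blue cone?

(-0.2, 0.8)

The blue cone started near (2.6, 0.8) and ended near (2.4, 1.6).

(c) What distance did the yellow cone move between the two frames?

2.4

From (13.7, 7.0) to (11.3, 7.3), the yellow cone covered √(2.4² + 0.3²) ≈ 2.4 units.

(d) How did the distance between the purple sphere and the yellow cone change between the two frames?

-2.4

The distance was about 6.4 in the first image and 4.0 in the second, so they moved 2.4 units closer together.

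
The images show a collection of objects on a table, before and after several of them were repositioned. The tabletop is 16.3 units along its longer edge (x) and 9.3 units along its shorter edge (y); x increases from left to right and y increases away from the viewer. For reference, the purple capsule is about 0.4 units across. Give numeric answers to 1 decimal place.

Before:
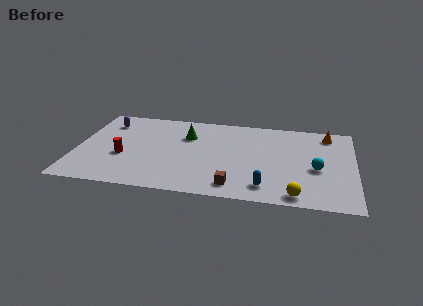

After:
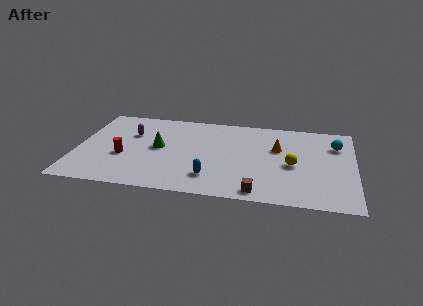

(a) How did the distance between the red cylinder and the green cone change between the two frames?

-2.2

The distance was about 4.6 in the first image and 2.4 in the second, so they moved 2.2 units closer together.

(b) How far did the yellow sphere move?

3.2

From (13.0, 1.0) to (12.7, 4.2), the yellow sphere covered √(0.3² + 3.2²) ≈ 3.2 units.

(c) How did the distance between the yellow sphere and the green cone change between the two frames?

-0.7

Before: roughly 8.6 units apart; after: 7.9. That's 0.7 units closer together.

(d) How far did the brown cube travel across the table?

1.5

From (9.4, 1.4) to (10.8, 1.0), the brown cube covered √(1.4² + 0.4²) ≈ 1.5 units.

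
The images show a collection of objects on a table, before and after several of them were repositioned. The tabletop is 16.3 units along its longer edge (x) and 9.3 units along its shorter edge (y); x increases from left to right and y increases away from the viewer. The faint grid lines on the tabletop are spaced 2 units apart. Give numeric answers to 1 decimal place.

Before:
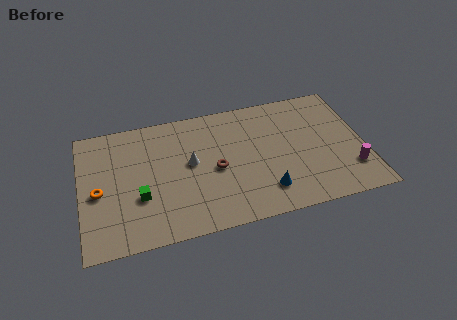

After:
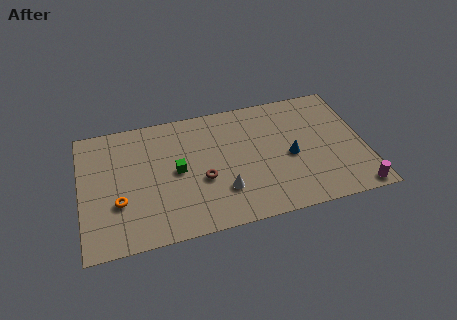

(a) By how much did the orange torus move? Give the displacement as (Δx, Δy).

(1.1, -1.0)

The orange torus started near (1.0, 4.2) and ended near (2.1, 3.2).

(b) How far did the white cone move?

3.0

From (6.3, 5.1) to (8.0, 2.6), the white cone covered √(1.7² + 2.5²) ≈ 3.0 units.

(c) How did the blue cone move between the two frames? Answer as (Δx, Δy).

(1.6, 2.2)

The blue cone started near (10.4, 2.0) and ended near (12.0, 4.2).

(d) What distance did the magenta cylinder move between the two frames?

1.6

From (15.4, 2.4) to (15.5, 0.8), the magenta cylinder covered √(0.1² + 1.6²) ≈ 1.6 units.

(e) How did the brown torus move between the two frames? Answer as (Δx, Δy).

(-0.8, -0.6)

The brown torus started near (7.7, 4.3) and ended near (6.9, 3.7).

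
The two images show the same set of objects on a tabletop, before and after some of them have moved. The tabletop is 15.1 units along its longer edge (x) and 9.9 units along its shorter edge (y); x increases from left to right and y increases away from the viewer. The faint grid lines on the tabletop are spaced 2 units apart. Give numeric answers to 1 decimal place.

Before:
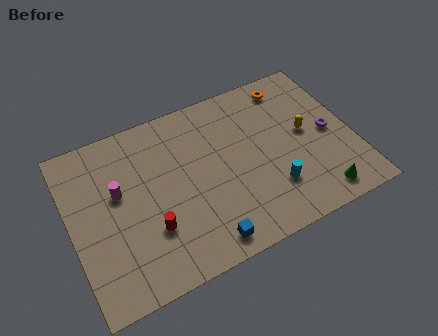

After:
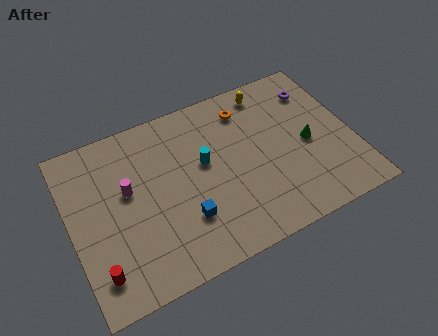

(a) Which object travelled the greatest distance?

the cyan cylinder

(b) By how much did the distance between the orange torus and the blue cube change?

-2.8

Before: roughly 9.3 units apart; after: 6.5. That's 2.8 units closer together.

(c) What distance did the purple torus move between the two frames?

2.9

The purple torus was near (13.9, 4.8) before and (13.6, 7.7) after, so it travelled √(0.3² + 2.9²) ≈ 2.9 units.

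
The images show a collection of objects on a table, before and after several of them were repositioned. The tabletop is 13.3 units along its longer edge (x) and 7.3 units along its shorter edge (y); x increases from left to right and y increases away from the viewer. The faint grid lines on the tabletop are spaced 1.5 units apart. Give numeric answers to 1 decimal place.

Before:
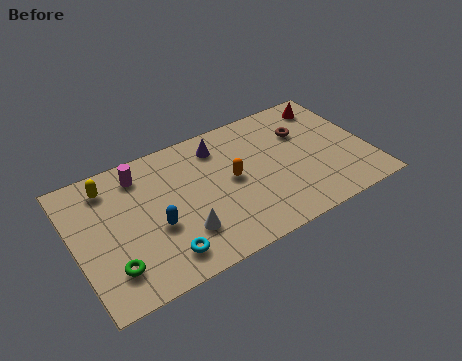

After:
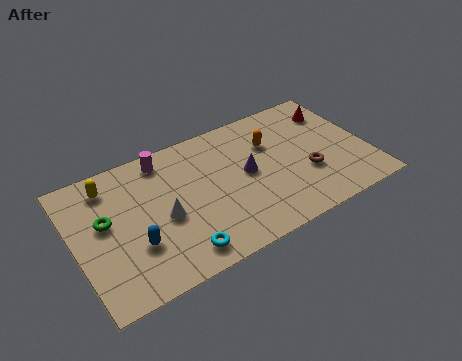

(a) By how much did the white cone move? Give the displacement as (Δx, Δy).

(-0.7, 1.2)

The white cone started near (4.6, 2.0) and ended near (3.9, 3.2).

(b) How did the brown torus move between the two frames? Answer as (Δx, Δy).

(-0.2, -2.4)

The brown torus was at about (10.6, 5.0) and moved to about (10.4, 2.6).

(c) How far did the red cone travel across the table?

0.5

From (12.0, 6.1) to (12.2, 5.6), the red cone covered √(0.2² + 0.5²) ≈ 0.5 units.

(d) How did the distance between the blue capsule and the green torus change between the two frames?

-0.3

The distance was about 2.4 in the first image and 2.1 in the second, so they moved 0.3 units closer together.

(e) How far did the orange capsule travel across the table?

2.3

From (7.1, 3.8) to (9.1, 5.0), the orange capsule covered √(2.0² + 1.2²) ≈ 2.3 units.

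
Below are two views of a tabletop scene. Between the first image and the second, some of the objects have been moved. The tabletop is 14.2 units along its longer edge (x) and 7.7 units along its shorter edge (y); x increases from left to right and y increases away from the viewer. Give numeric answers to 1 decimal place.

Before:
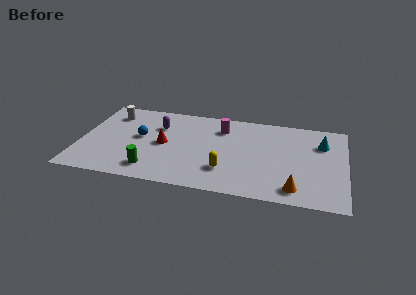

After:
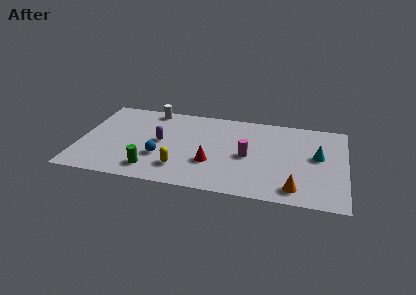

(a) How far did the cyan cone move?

1.2

The cyan cone moved from about (12.9, 5.5) to (12.7, 4.3), a distance of √(0.2² + 1.2²) ≈ 1.2.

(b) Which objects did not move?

the green cylinder and the orange cone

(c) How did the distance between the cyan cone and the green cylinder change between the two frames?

-0.6

They were about 9.8 units apart before and 9.2 after — 0.6 units closer together.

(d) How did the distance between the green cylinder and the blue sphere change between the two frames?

-1.6

They were about 2.9 units apart before and 1.3 after — 1.6 units closer together.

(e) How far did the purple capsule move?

1.4

The purple capsule was near (4.1, 5.4) before and (4.3, 4.0) after, so it travelled √(0.2² + 1.4²) ≈ 1.4 units.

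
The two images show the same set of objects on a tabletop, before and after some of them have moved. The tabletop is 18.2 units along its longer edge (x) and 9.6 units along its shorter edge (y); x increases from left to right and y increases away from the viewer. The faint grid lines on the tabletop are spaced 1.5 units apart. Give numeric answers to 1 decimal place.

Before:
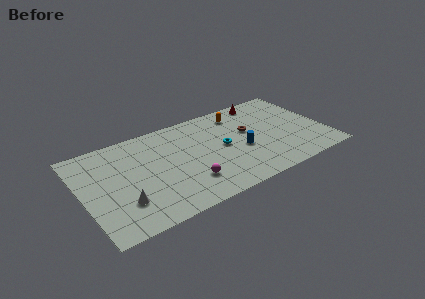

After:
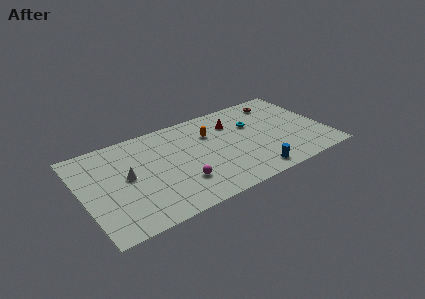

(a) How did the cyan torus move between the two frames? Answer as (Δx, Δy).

(2.5, 1.4)

The cyan torus started near (10.5, 4.9) and ended near (13.0, 6.3).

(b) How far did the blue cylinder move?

2.8

The blue cylinder was near (11.8, 4.0) before and (12.2, 1.2) after, so it travelled √(0.4² + 2.8²) ≈ 2.8 units.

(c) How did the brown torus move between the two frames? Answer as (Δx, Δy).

(2.7, 2.3)

The brown torus was at about (12.6, 5.7) and moved to about (15.3, 8.0).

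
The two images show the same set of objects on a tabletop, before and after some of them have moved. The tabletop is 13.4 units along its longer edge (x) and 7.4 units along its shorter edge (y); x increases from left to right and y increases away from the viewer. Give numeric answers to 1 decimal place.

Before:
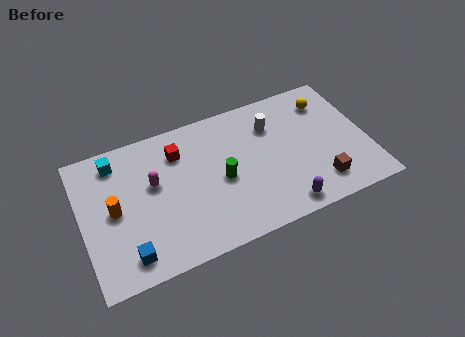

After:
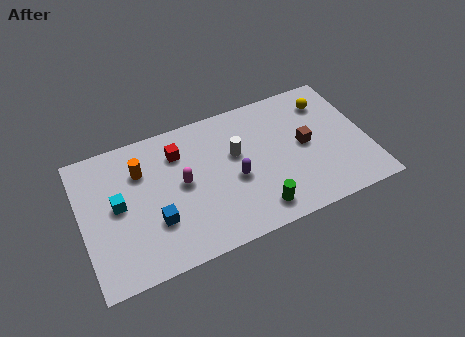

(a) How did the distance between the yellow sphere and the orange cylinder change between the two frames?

-1.6

Before: roughly 10.5 units apart; after: 8.9. That's 1.6 units closer together.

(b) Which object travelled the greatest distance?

the purple capsule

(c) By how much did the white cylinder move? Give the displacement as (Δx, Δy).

(-1.8, -0.9)

The white cylinder was at about (9.1, 5.4) and moved to about (7.3, 4.5).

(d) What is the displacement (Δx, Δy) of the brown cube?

(-0.4, 2.3)

From the two frames, the brown cube sits at roughly (10.9, 1.5) before and (10.5, 3.8) after.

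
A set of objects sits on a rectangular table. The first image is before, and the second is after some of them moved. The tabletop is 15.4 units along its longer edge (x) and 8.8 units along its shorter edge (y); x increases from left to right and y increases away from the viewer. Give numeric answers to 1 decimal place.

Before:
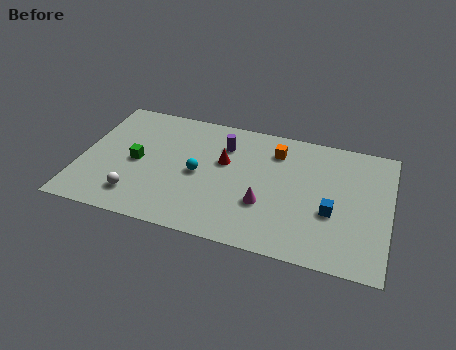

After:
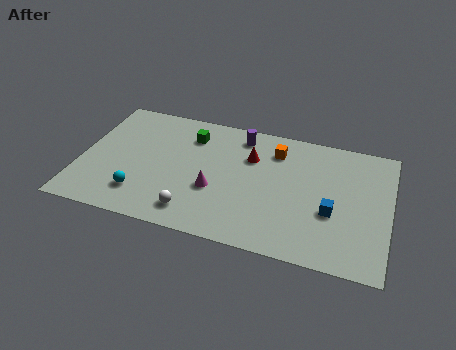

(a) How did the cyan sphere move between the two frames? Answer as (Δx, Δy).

(-2.7, -2.2)

The cyan sphere was at about (5.9, 4.2) and moved to about (3.2, 2.0).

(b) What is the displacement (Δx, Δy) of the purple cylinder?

(0.8, 0.9)

The purple cylinder started near (7.0, 6.6) and ended near (7.8, 7.5).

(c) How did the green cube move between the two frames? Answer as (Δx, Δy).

(2.5, 2.6)

The green cube was at about (2.8, 4.2) and moved to about (5.3, 6.8).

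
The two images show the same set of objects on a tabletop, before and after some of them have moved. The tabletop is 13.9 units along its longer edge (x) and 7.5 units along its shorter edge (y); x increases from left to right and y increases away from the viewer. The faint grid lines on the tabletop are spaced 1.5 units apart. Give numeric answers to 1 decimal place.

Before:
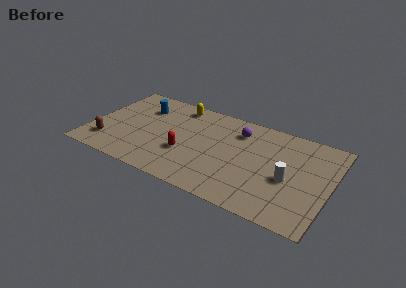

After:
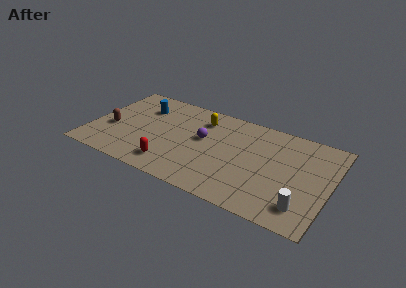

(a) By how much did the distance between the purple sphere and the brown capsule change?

-2.8

The distance was about 8.3 in the first image and 5.5 in the second, so they moved 2.8 units closer together.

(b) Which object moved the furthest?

the purple sphere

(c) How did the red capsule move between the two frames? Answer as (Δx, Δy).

(-0.7, -1.3)

From the two frames, the red capsule sits at roughly (5.7, 2.7) before and (5.0, 1.4) after.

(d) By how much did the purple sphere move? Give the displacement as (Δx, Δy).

(-1.9, -1.5)

From the two frames, the purple sphere sits at roughly (8.4, 5.8) before and (6.5, 4.3) after.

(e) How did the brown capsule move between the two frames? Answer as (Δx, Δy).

(0.0, 1.3)

From the two frames, the brown capsule sits at roughly (1.2, 1.7) before and (1.2, 3.0) after.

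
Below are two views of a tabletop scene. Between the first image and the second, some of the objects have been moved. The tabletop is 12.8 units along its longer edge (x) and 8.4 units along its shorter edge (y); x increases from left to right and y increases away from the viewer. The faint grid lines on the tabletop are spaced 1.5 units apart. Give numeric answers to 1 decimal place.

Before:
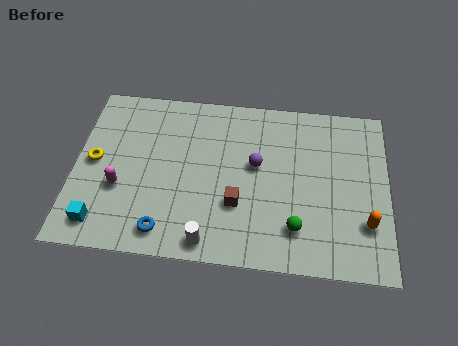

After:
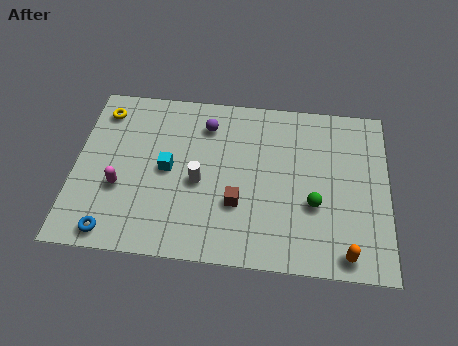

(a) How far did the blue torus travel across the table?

2.1

The blue torus moved from about (3.8, 1.2) to (1.7, 0.9), a distance of √(2.1² + 0.3²) ≈ 2.1.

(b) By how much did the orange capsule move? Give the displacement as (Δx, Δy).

(-0.8, -1.5)

The orange capsule was at about (11.9, 2.4) and moved to about (11.1, 0.9).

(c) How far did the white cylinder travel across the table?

2.8

From (5.6, 0.9) to (5.1, 3.7), the white cylinder covered √(0.5² + 2.8²) ≈ 2.8 units.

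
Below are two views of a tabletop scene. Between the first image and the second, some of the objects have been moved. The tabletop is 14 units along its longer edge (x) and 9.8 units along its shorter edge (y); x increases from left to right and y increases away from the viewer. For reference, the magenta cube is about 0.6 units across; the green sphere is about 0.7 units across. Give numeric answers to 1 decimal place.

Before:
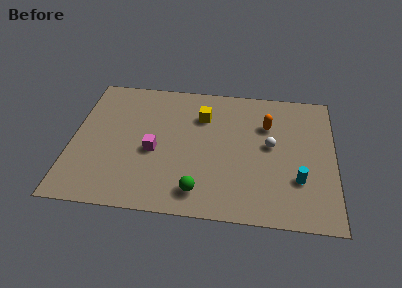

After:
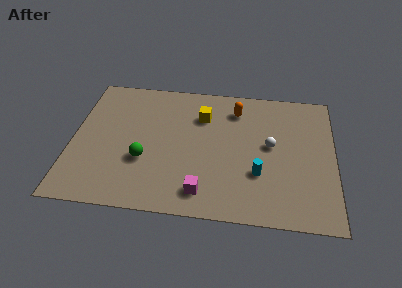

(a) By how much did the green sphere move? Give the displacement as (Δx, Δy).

(-3.0, 1.9)

The green sphere was at about (6.9, 1.6) and moved to about (3.9, 3.5).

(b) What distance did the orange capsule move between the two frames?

2.0

The orange capsule was near (10.4, 6.8) before and (8.7, 7.8) after, so it travelled √(1.7² + 1.0²) ≈ 2.0 units.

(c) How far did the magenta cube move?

3.7

From (4.4, 4.2) to (7.1, 1.6), the magenta cube covered √(2.7² + 2.6²) ≈ 3.7 units.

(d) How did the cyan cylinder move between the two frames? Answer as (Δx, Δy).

(-2.1, 0.2)

From the two frames, the cyan cylinder sits at roughly (12.1, 3.0) before and (10.0, 3.2) after.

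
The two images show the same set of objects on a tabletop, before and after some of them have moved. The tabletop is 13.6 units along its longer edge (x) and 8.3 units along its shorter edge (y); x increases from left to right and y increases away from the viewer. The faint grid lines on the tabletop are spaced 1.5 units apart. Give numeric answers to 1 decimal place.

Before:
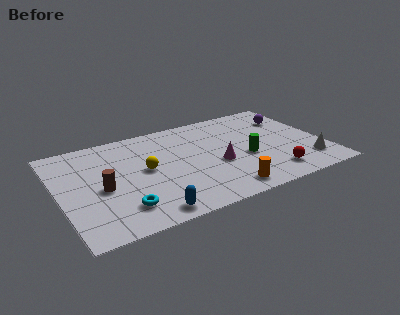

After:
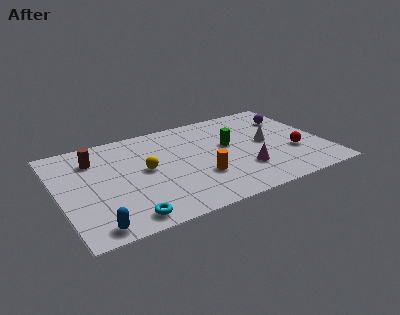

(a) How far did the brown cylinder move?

2.6

The brown cylinder was near (2.1, 3.7) before and (2.0, 6.3) after, so it travelled √(0.1² + 2.6²) ≈ 2.6 units.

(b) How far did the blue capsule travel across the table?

2.7

The blue capsule was near (4.1, 0.9) before and (1.4, 0.9) after, so it travelled √(2.7² + 0.0²) ≈ 2.7 units.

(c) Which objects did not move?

the yellow sphere and the purple sphere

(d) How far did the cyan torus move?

0.8

The cyan torus was near (2.9, 1.8) before and (3.0, 1.0) after, so it travelled √(0.1² + 0.8²) ≈ 0.8 units.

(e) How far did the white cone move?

3.1

The white cone was near (12.5, 1.8) before and (10.7, 4.3) after, so it travelled √(1.8² + 2.5²) ≈ 3.1 units.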